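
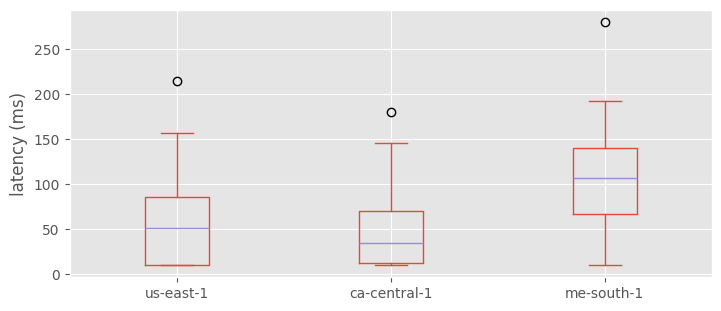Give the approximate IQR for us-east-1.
Q3 ≈ 90, Q1 ≈ 10; IQR ≈ 80.

≈ 80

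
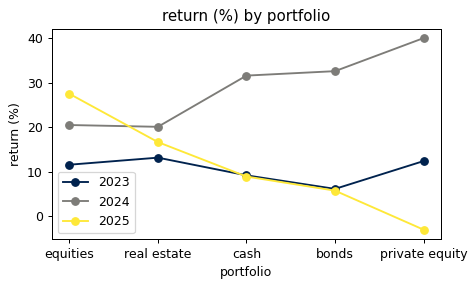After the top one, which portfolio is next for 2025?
Top 3 for 2025: equities ≈ 30, real estate ≈ 15, cash ≈ 10.

real estate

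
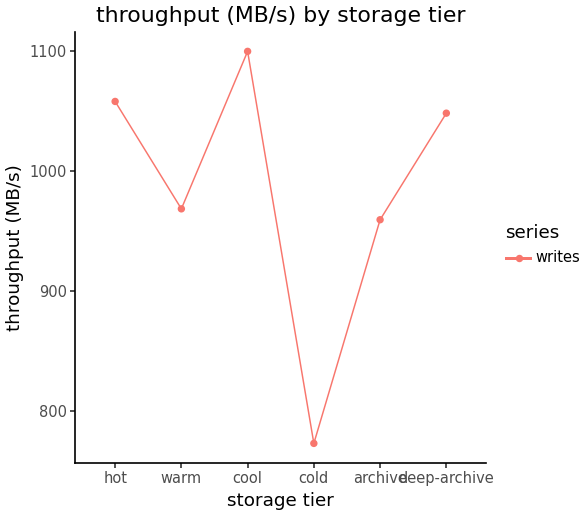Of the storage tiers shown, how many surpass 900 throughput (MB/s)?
Above 900: hot, warm, cool, archive, deep-archive.

5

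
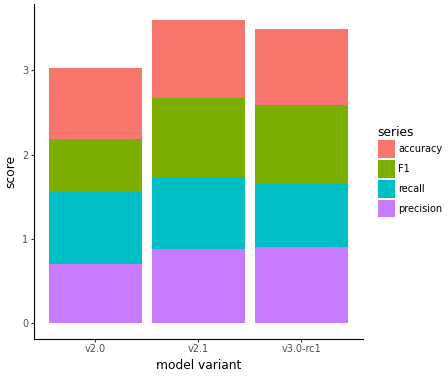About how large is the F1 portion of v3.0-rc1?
F1 top ≈ 2.5, bottom ≈ 1.5; segment ≈ 1.0.

≈ 1.0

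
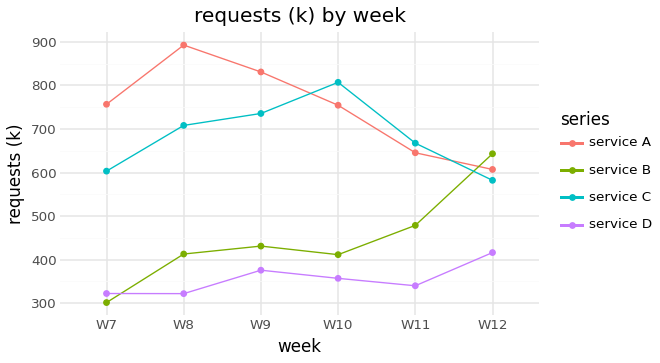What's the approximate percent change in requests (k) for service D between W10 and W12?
≈ +14.3%

W10 ≈ 350, W12 ≈ 400; (400 − 350) / 350 ≈ +14.3%.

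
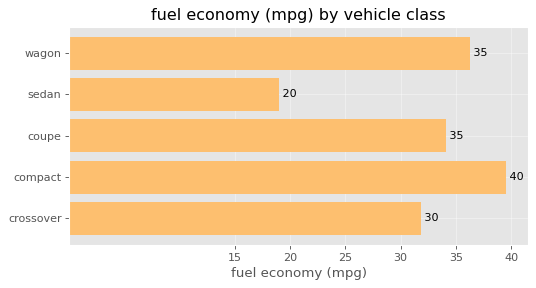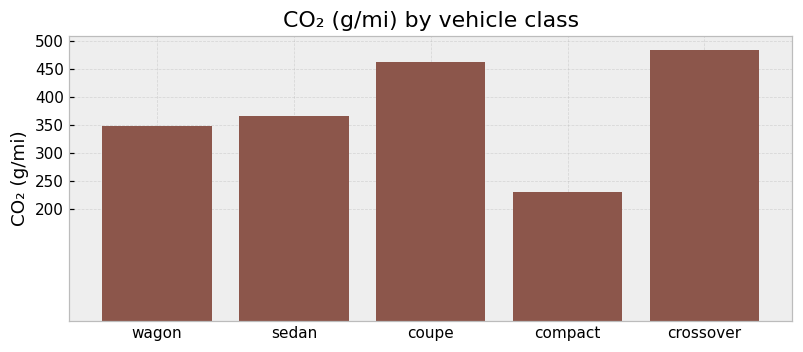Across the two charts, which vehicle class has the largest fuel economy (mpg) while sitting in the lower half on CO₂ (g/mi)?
Chart 2 median CO₂ (g/mi) ≈ 350; below-median vehicle classes: wagon, compact. Among those, compact has the highest fuel economy (mpg) (≈ 40).

compact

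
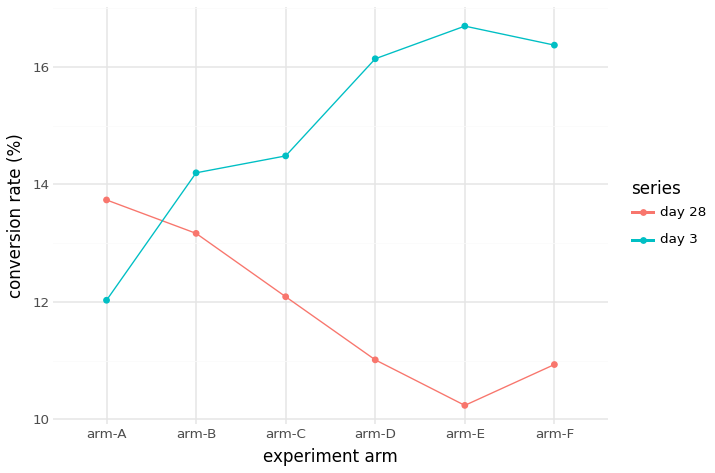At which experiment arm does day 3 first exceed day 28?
arm-A: day 3 ≈ 12 vs day 28 ≈ 14 (not yet); arm-B: day 3 ≈ 14 vs day 28 ≈ 13 (first crossover).

arm-B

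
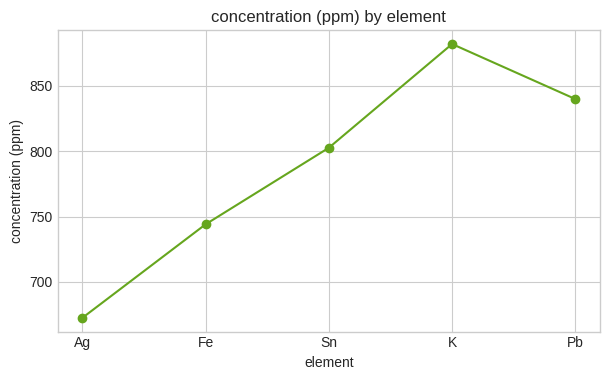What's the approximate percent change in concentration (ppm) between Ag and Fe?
≈ +8.8%

Ag ≈ 680, Fe ≈ 740; (740 − 680) / 680 ≈ +8.8%.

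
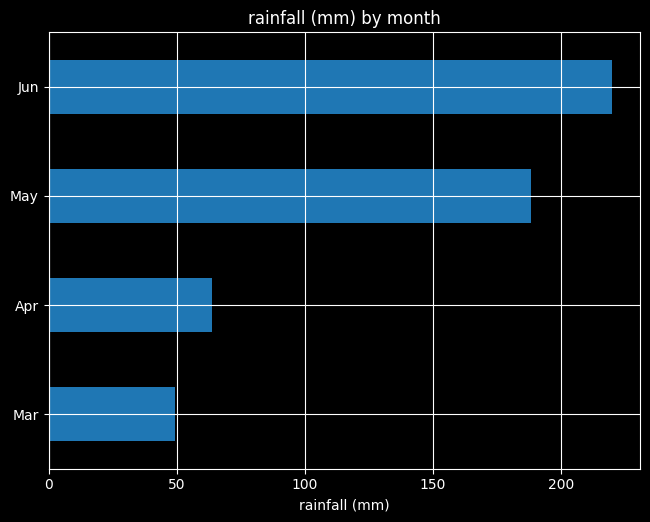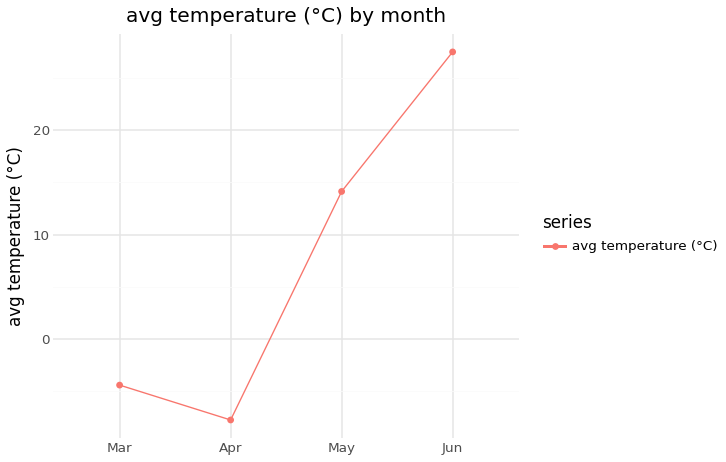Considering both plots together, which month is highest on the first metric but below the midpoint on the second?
Chart 2 median avg temperature (°C) ≈ 5; below-median months: Mar, Apr. Among those, Apr has the highest rainfall (mm) (≈ 75).

Apr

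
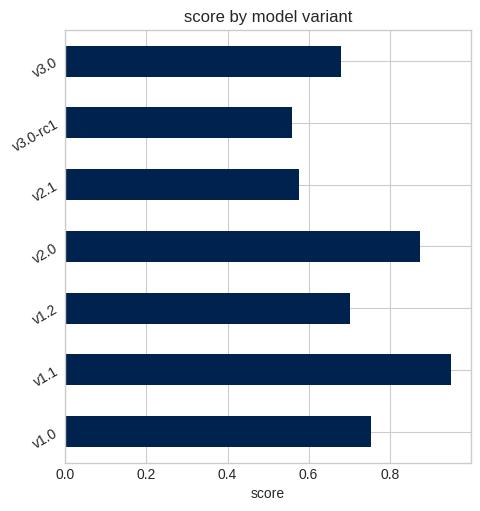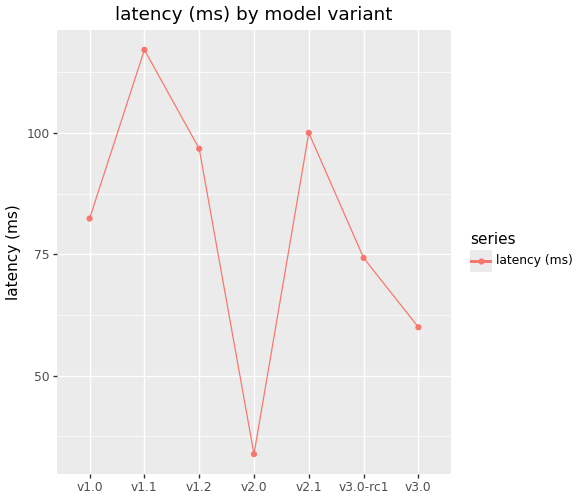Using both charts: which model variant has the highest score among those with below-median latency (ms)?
v2.0

Chart 2 median latency (ms) ≈ 80; below-median model variants: v2.0, v3.0-rc1, v3.0. Among those, v2.0 has the highest score (≈ 0.9).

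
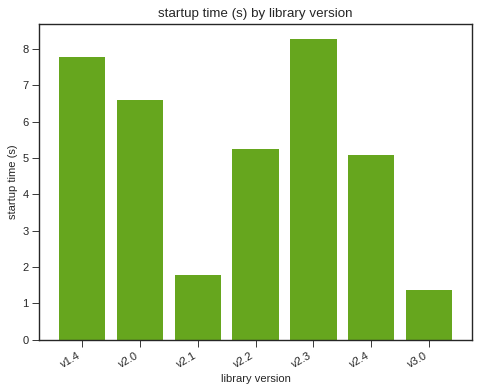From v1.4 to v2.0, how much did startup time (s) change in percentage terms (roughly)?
≈ -12.5%

v1.4 ≈ 8, v2.0 ≈ 7; (7 − 8) / 8 ≈ -12.5%.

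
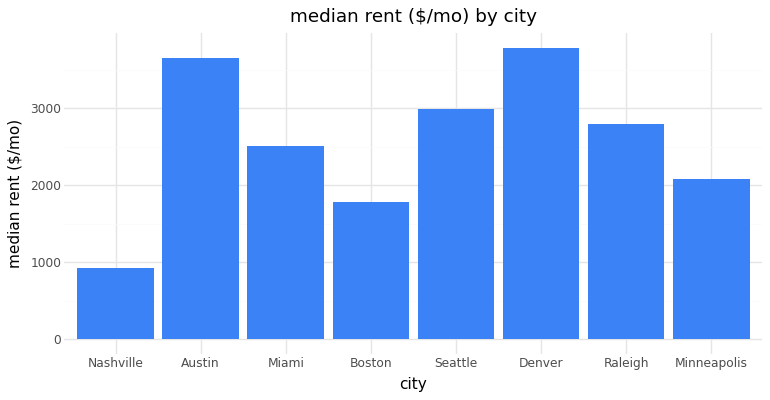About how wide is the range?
Max Denver ≈ 4000, min Nashville ≈ 1000; range ≈ 3000.

≈ 3000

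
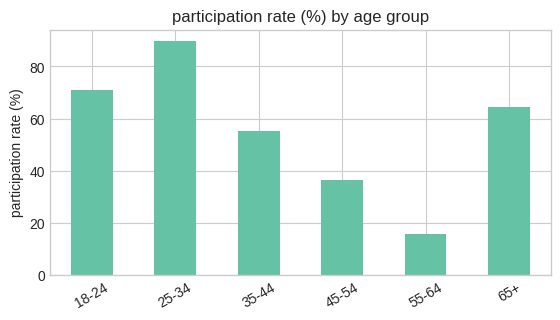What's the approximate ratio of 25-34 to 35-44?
25-34 ≈ 90, 35-44 ≈ 60; 90/60 ≈ 1.5.

≈ 1.5×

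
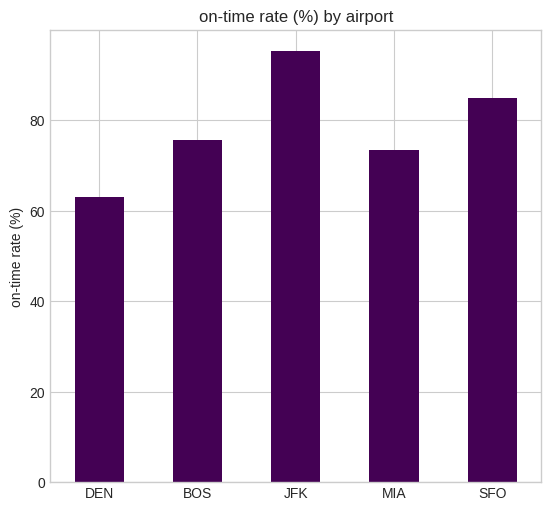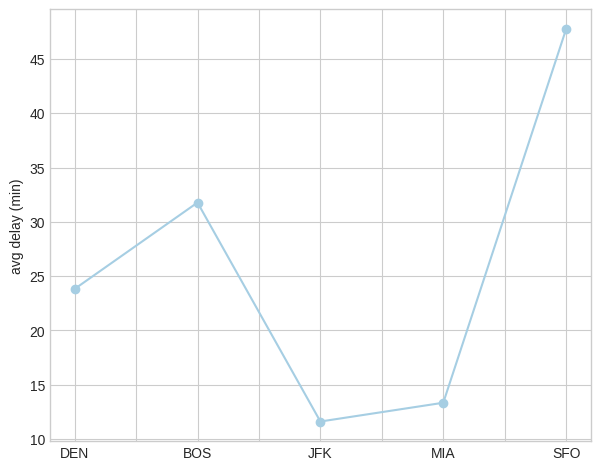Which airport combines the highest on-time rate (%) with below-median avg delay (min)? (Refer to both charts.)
JFK

Chart 2 median avg delay (min) ≈ 25; below-median airports: JFK, MIA. Among those, JFK has the highest on-time rate (%) (≈ 100).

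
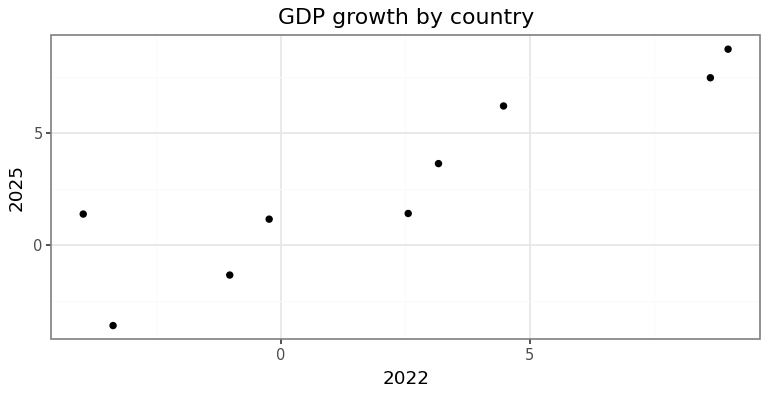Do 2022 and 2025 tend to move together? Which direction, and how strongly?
positive, strong

Points are positively correlated; strong (|r| ≈ 0.9).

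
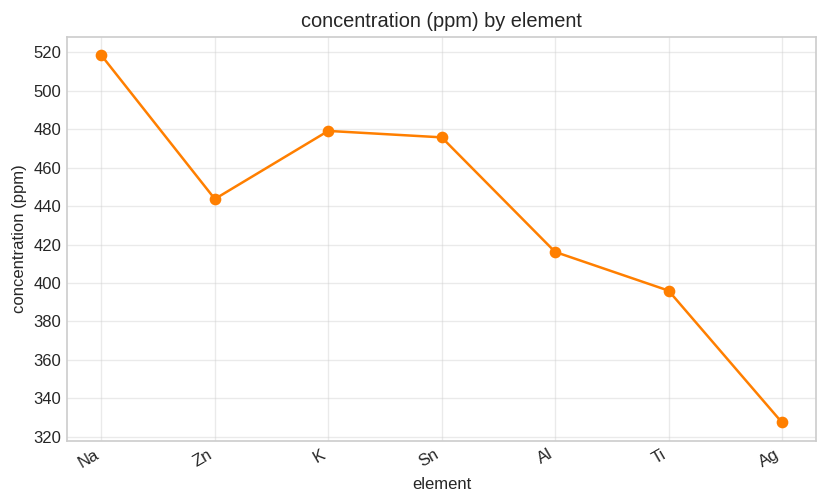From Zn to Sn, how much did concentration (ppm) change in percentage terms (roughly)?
Zn ≈ 440, Sn ≈ 480; (480 − 440) / 440 ≈ +9.1%.

≈ +9.1%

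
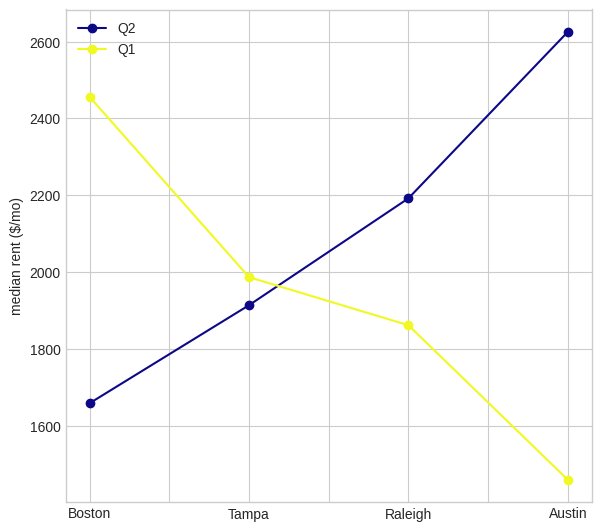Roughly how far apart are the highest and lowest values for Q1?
≈ 1000

Max Boston ≈ 2500, min Austin ≈ 1500; range ≈ 1000.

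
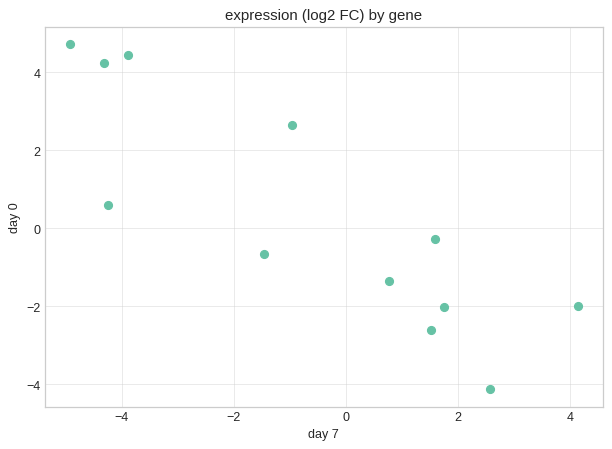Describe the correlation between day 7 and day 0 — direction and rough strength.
negative, strong

Points are negatively correlated; strong (|r| ≈ 0.9).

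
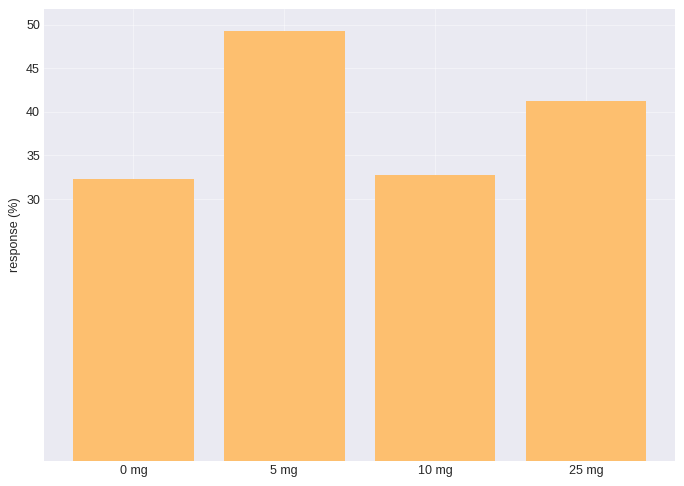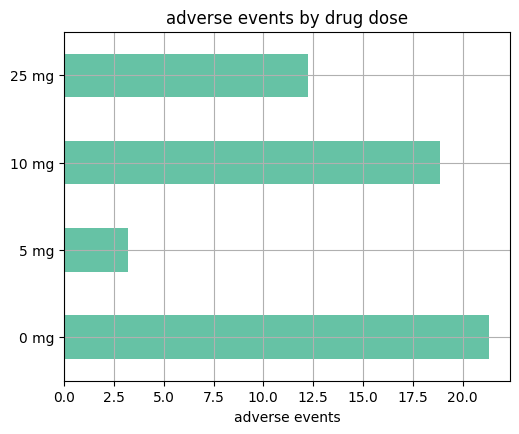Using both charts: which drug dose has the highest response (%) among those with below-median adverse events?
Chart 2 median adverse events ≈ 16; below-median drug doses: 5 mg, 25 mg. Among those, 5 mg has the highest response (%) (≈ 50).

5 mg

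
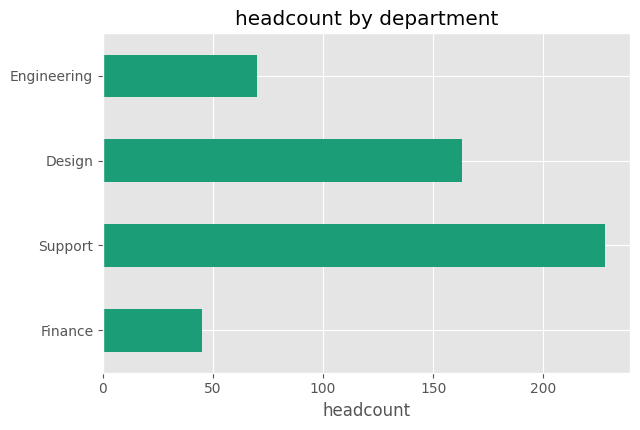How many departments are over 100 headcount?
Above 100: Support, Design.

2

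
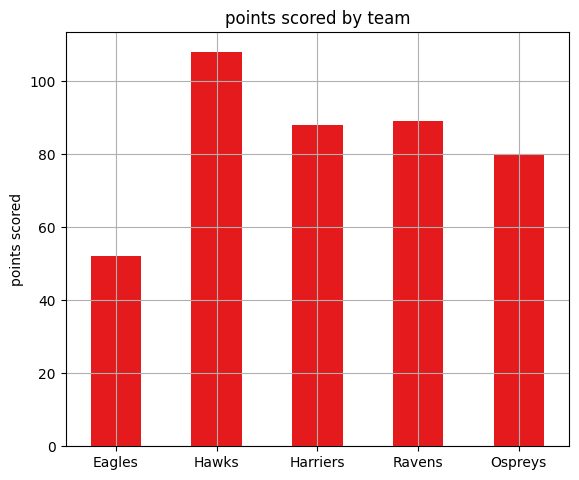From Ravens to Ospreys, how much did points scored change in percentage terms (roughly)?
≈ -11.1%

Ravens ≈ 90, Ospreys ≈ 80; (80 − 90) / 90 ≈ -11.1%.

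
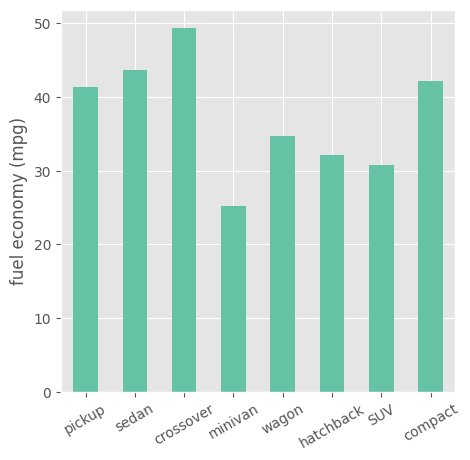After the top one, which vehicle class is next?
sedan

Top 3: crossover ≈ 50, sedan ≈ 45, compact ≈ 40.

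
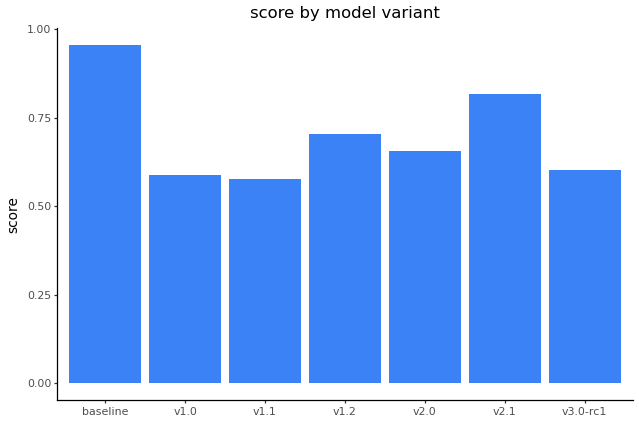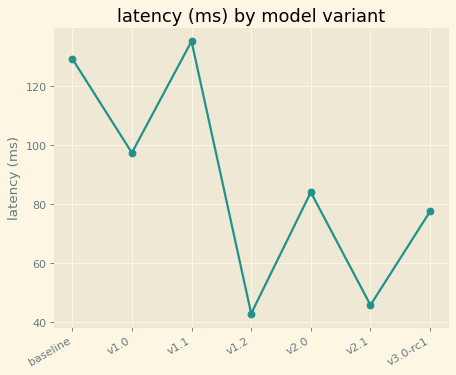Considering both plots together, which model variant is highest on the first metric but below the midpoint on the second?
Chart 2 median latency (ms) ≈ 80; below-median model variants: v1.2, v2.1, v3.0-rc1. Among those, v2.1 has the highest score (≈ 0.8).

v2.1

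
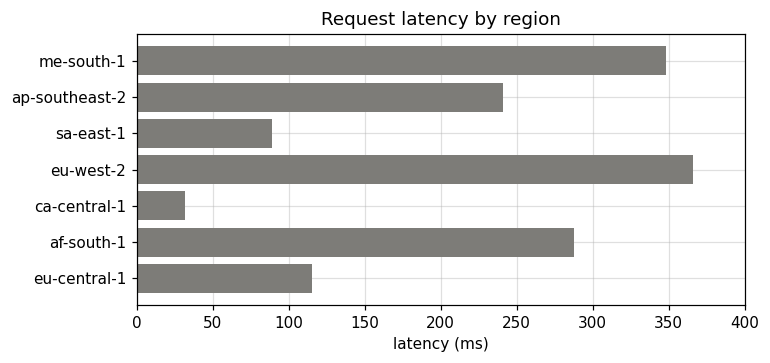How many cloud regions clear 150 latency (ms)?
Above 150: me-south-1, ap-southeast-2, eu-west-2, af-south-1.

4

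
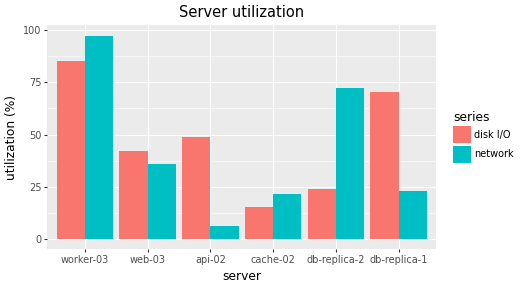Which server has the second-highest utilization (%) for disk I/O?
db-replica-1

Top 3 for disk I/O: worker-03 ≈ 90, db-replica-1 ≈ 70, api-02 ≈ 50.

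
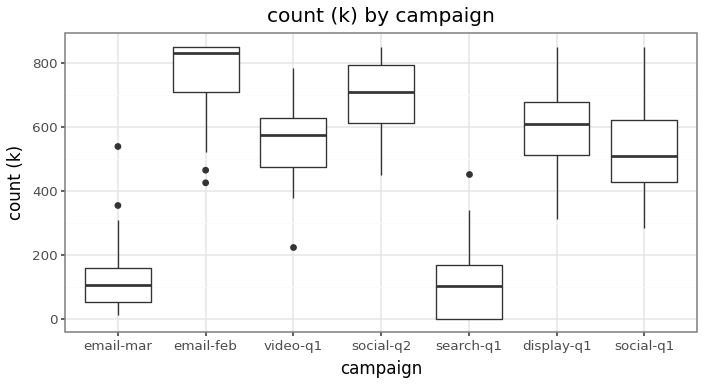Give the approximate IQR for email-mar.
≈ 100

Q3 ≈ 200, Q1 ≈ 100; IQR ≈ 100.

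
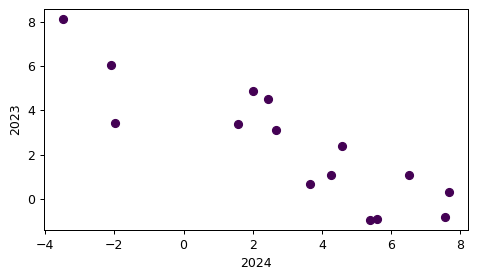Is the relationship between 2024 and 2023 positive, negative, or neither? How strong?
negative, strong

Points are negatively correlated; strong (|r| ≈ 0.9).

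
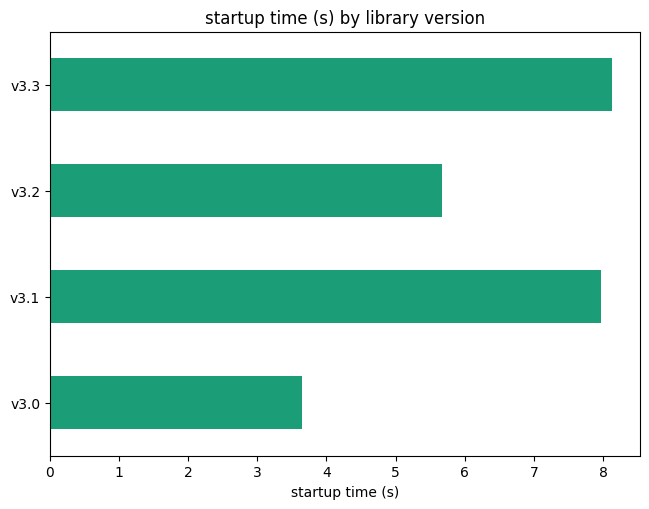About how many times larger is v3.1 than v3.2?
v3.1 ≈ 8, v3.2 ≈ 6; 8/6 ≈ 1.33.

≈ 1.33×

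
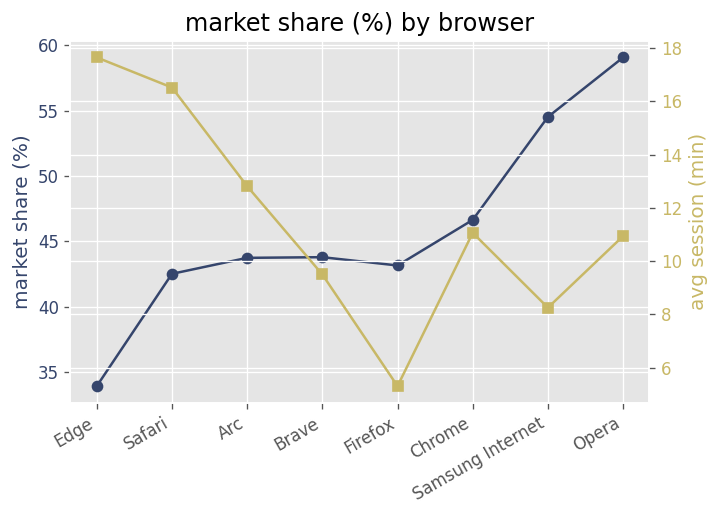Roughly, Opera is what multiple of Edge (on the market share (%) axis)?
≈ 1.71×

Opera ≈ 60, Edge ≈ 35; 60/35 ≈ 1.71.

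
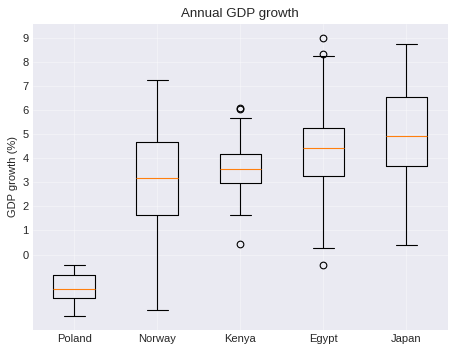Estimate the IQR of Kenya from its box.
Q3 ≈ 4, Q1 ≈ 3; IQR ≈ 1.

≈ 1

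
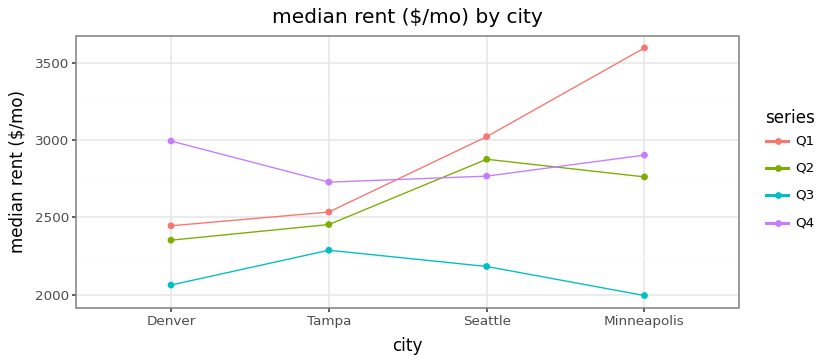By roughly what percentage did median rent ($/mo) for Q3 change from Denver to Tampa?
≈ +10%

Denver ≈ 2000, Tampa ≈ 2200; (2200 − 2000) / 2000 ≈ +10%.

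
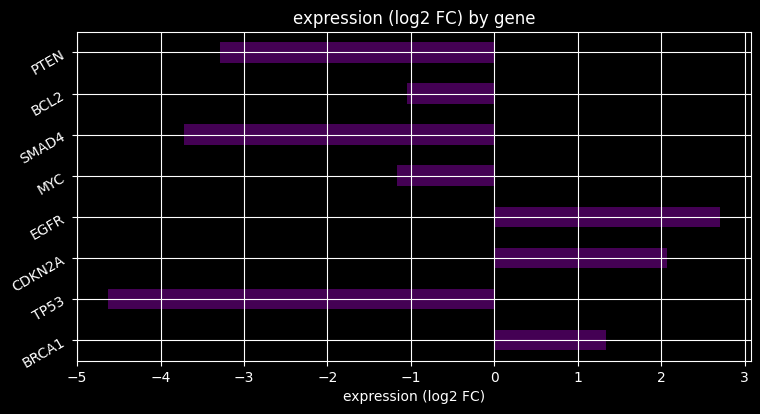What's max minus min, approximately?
Max EGFR ≈ 3, min TP53 ≈ -5; range ≈ 8.

≈ 8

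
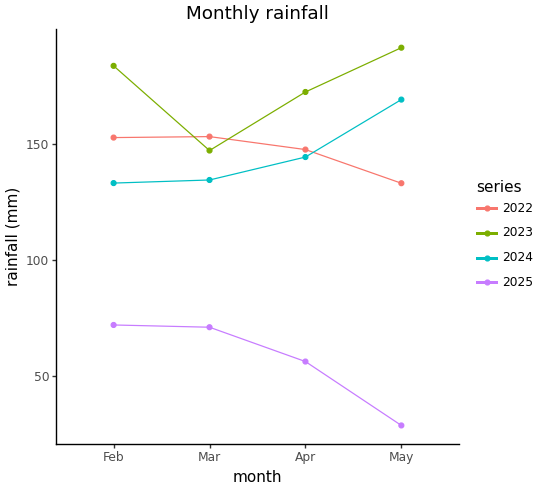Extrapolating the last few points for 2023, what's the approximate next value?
≈ 230

Last three: 140, 180, 200 → slope ≈ 30/step → next ≈ 230.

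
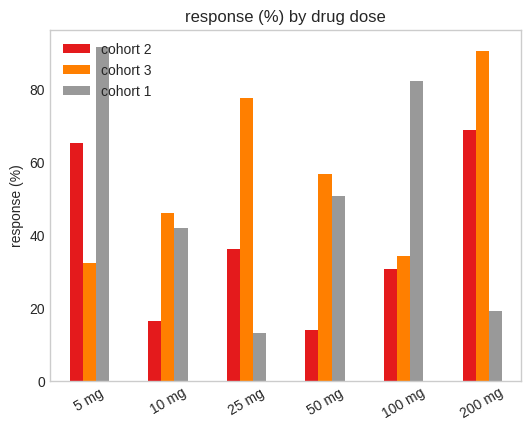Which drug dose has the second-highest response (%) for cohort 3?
Top 3 for cohort 3: 200 mg ≈ 90, 25 mg ≈ 80, 50 mg ≈ 60.

25 mg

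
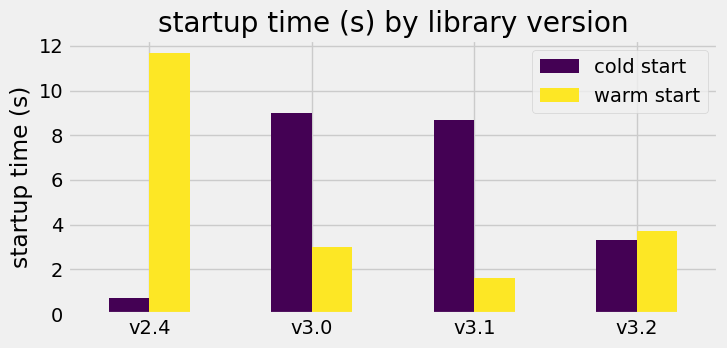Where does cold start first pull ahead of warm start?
v3.0

v2.4: cold start ≈ 1 vs warm start ≈ 12 (not yet); v3.0: cold start ≈ 9 vs warm start ≈ 3 (first crossover).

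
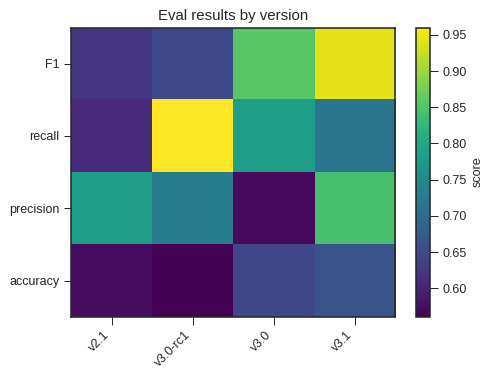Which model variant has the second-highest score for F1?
v3.0

Top 3 for F1: v3.1 ≈ 0.95, v3.0 ≈ 0.85, v3.0-rc1 ≈ 0.65.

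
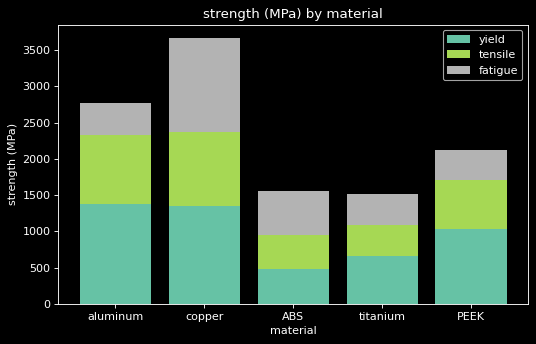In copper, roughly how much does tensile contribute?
tensile top ≈ 2500, bottom ≈ 1500; segment ≈ 1000.

≈ 1000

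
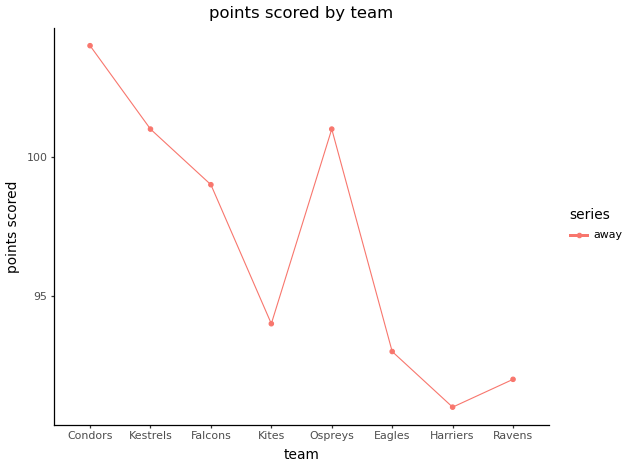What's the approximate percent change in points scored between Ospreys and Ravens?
≈ -8%

Ospreys ≈ 100, Ravens ≈ 92; (92 − 100) / 100 ≈ -8%.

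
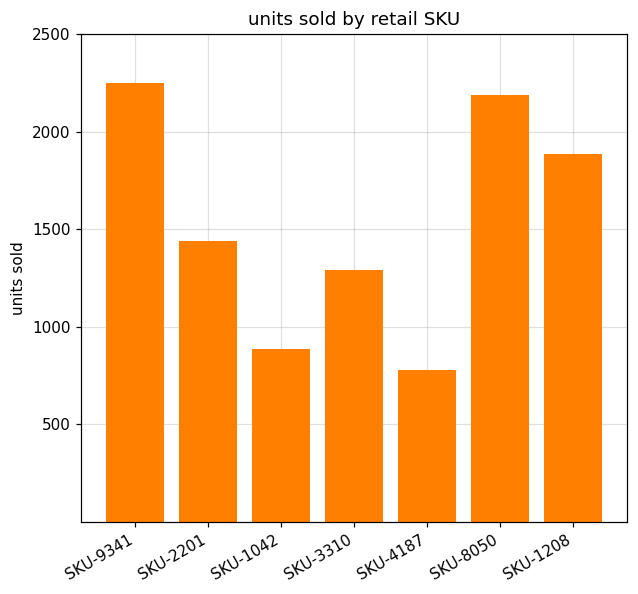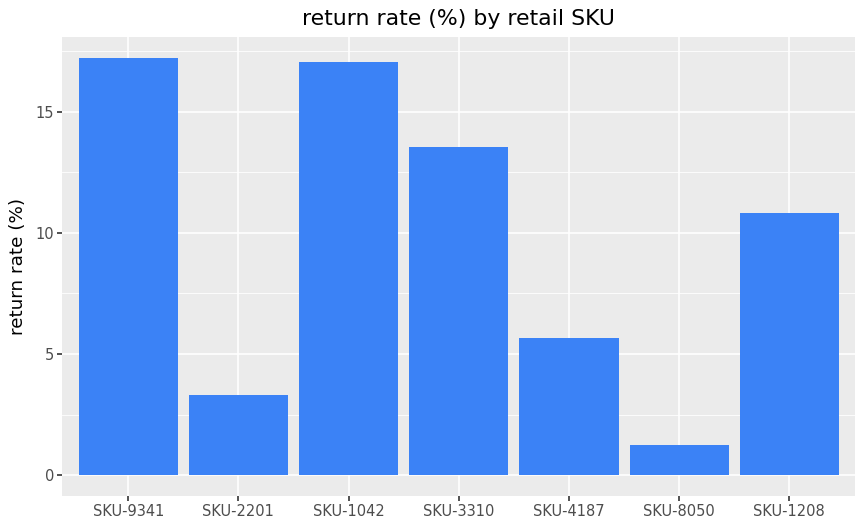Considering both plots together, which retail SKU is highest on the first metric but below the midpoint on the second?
Chart 2 median return rate (%) ≈ 10; below-median retail SKUs: SKU-2201, SKU-4187, SKU-8050. Among those, SKU-8050 has the highest units sold (≈ 2000).

SKU-8050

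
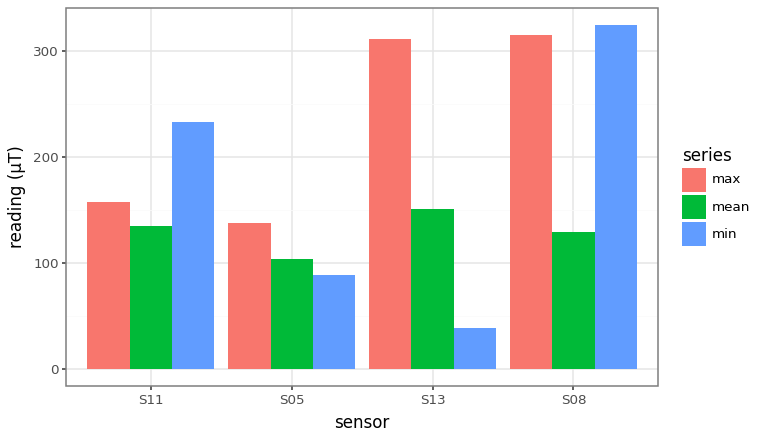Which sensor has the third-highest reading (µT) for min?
S05

Top 4 for min: S08 ≈ 300, S11 ≈ 250, S05 ≈ 100, S13 ≈ 50.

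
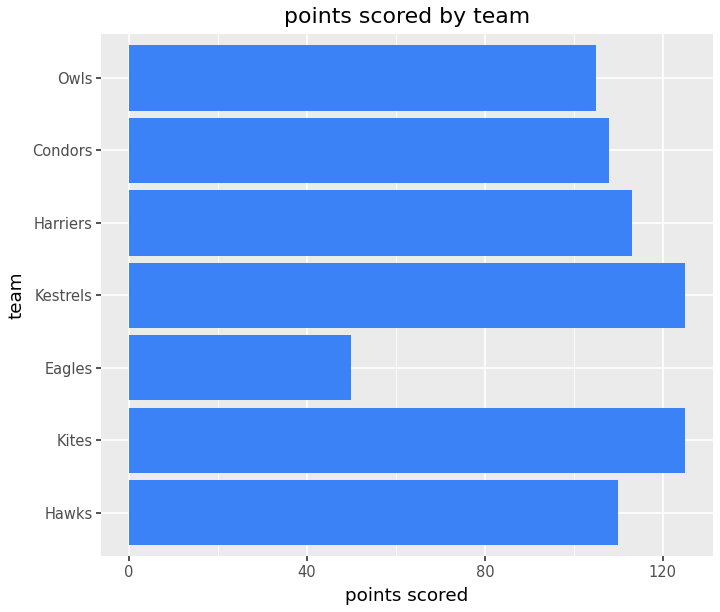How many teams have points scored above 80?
6

Above 80: Hawks, Kites, Kestrels, Harriers, Condors, Owls.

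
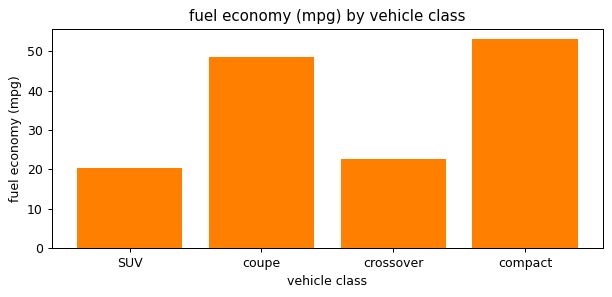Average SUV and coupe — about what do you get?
(20 + 50) / 2 ≈ 35.

≈ 35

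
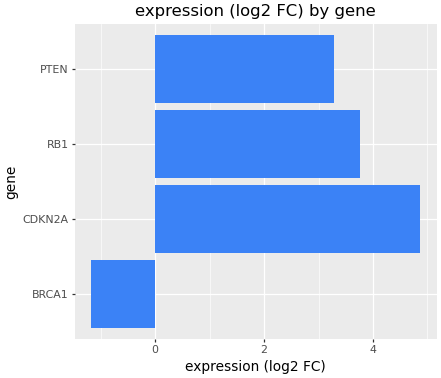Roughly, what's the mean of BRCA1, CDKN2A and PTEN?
≈ 2

(-1 + 5 + 3) / 3 ≈ 2.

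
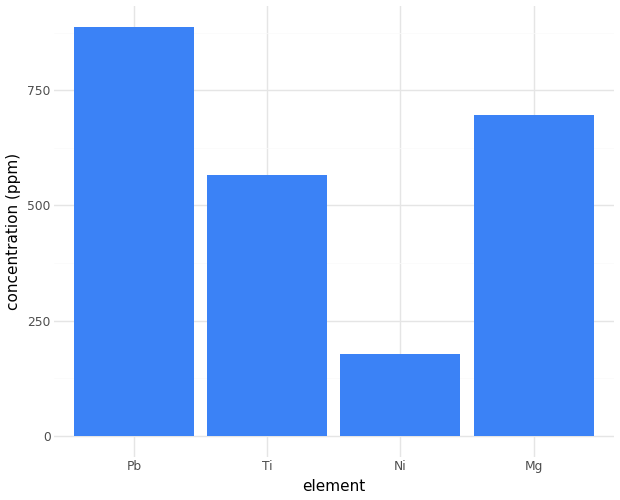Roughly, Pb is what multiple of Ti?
≈ 1.5×

Pb ≈ 900, Ti ≈ 600; 900/600 ≈ 1.5.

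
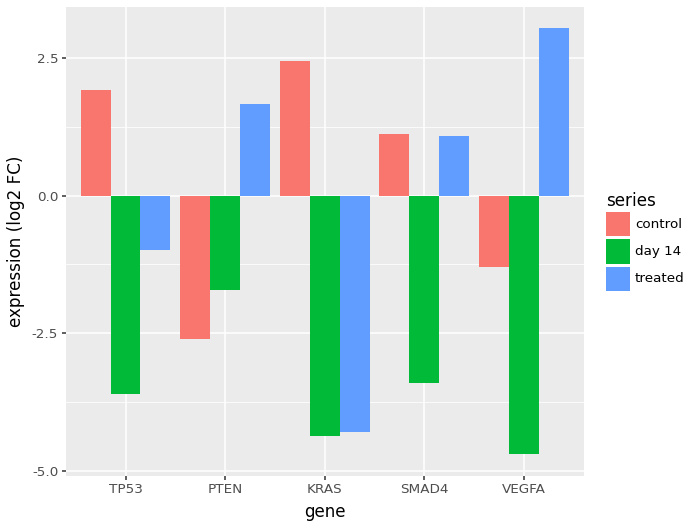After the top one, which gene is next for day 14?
Top 3 for day 14: PTEN ≈ -2, SMAD4 ≈ -3, TP53 ≈ -4.

SMAD4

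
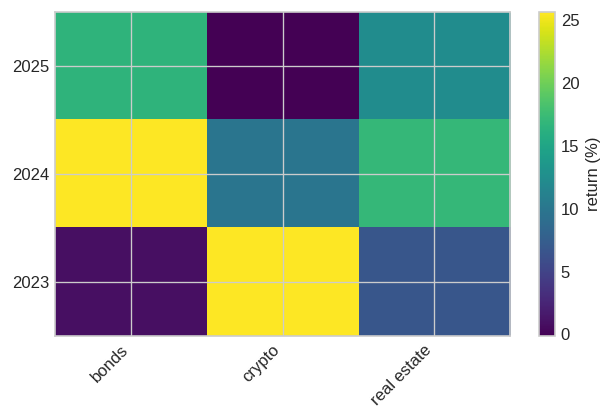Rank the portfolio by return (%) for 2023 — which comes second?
real estate

Top 3 for 2023: crypto ≈ 25, real estate ≈ 5, bonds ≈ 0.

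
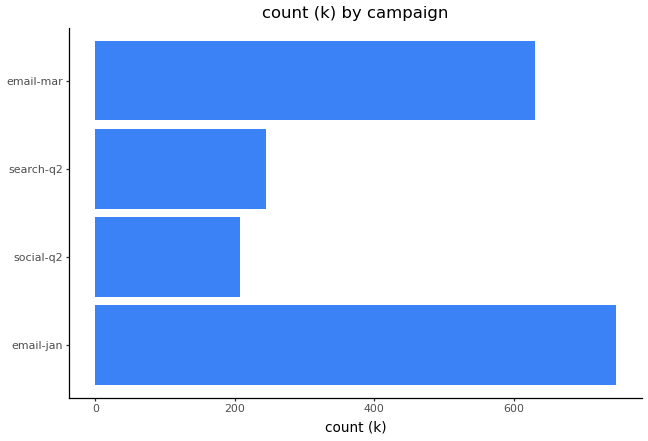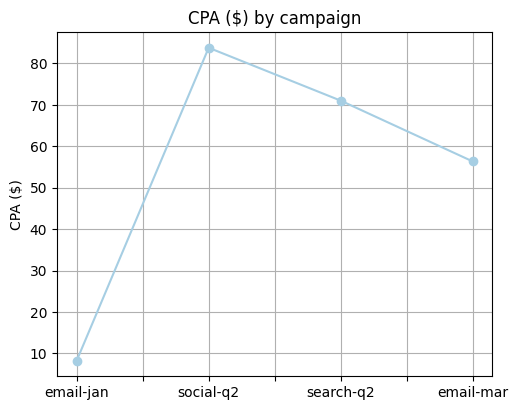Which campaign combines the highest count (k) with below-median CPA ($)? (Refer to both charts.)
Chart 2 median CPA ($) ≈ 60; below-median campaigns: email-jan, email-mar. Among those, email-jan has the highest count (k) (≈ 700).

email-jan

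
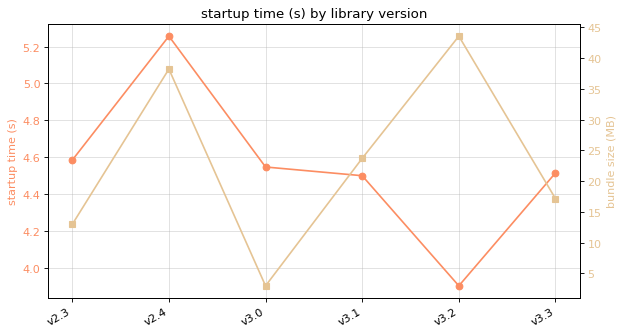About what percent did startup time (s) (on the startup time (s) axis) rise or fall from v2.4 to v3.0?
v2.4 ≈ 5.2, v3.0 ≈ 4.6; (4.6 − 5.2) / 5.2 ≈ -11.5%.

≈ -11.5%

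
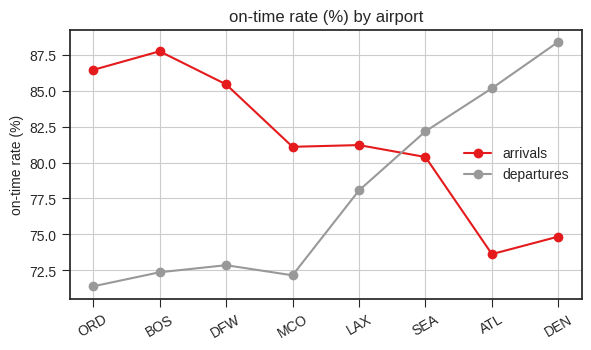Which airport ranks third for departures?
Top 4 for departures: DEN ≈ 88, ATL ≈ 86, SEA ≈ 82, LAX ≈ 78.

SEA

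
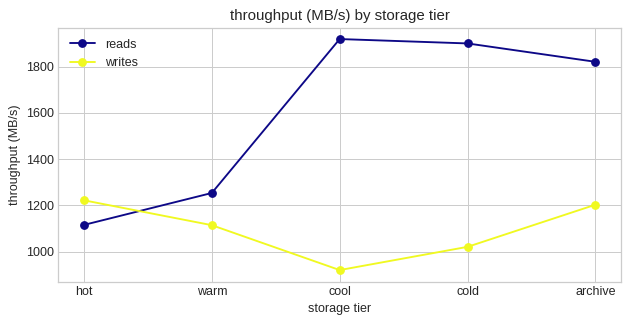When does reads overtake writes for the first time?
hot: reads ≈ 1100 vs writes ≈ 1200 (not yet); warm: reads ≈ 1300 vs writes ≈ 1100 (first crossover).

warm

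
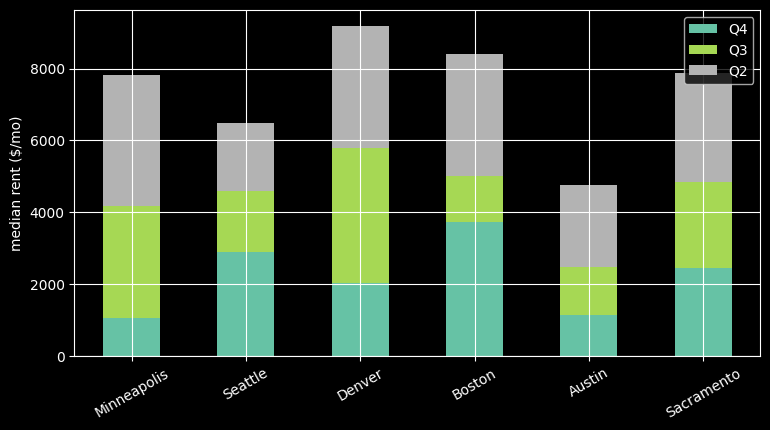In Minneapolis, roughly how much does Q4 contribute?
Q4 top ≈ 1000, bottom ≈ 0; segment ≈ 1000.

≈ 1000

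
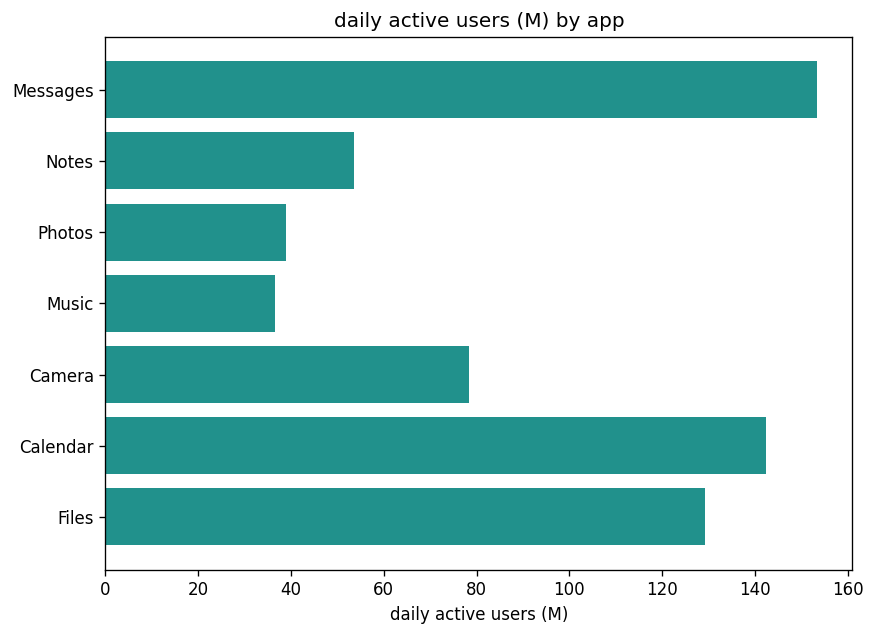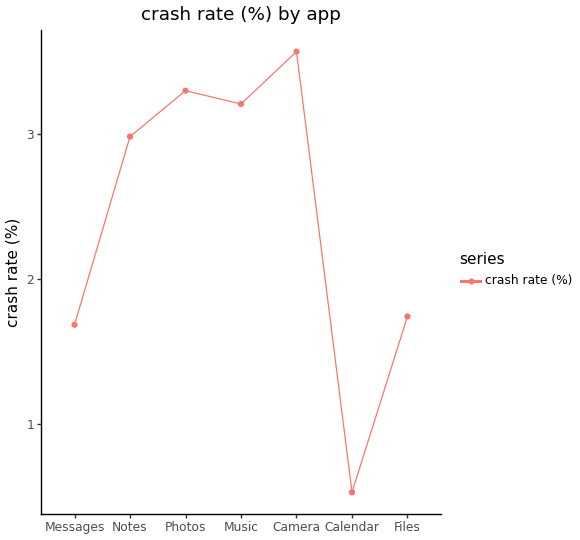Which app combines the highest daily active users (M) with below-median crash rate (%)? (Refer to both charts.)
Chart 2 median crash rate (%) ≈ 3; below-median apps: Messages, Calendar, Files. Among those, Messages has the highest daily active users (M) (≈ 160).

Messages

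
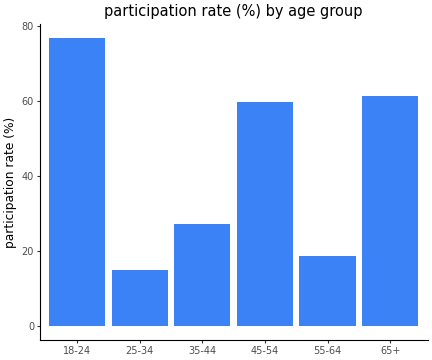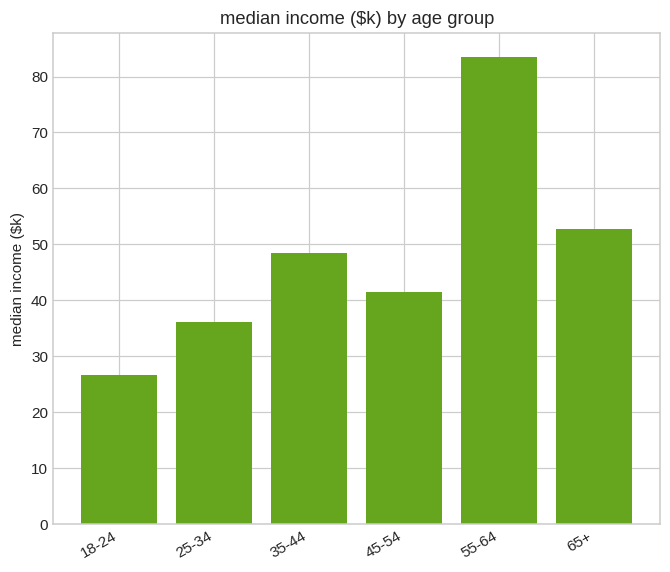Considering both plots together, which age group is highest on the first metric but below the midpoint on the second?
Chart 2 median median income ($k) ≈ 40; below-median age groups: 18-24, 25-34, 45-54. Among those, 18-24 has the highest participation rate (%) (≈ 80).

18-24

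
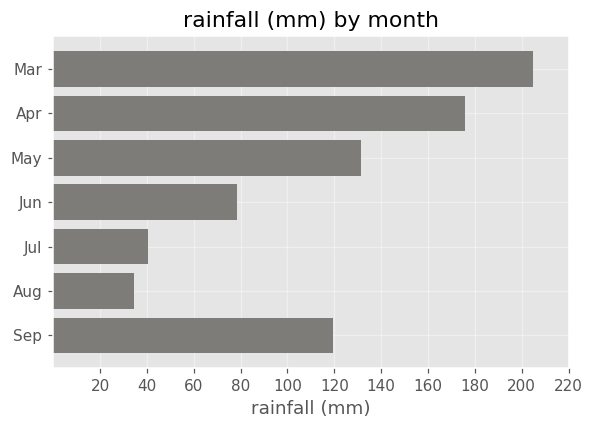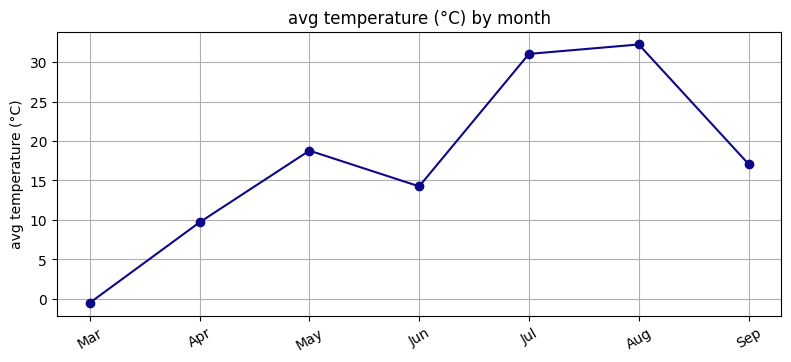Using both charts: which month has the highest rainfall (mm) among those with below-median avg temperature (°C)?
Chart 2 median avg temperature (°C) ≈ 15; below-median months: Mar, Apr, Jun. Among those, Mar has the highest rainfall (mm) (≈ 200).

Mar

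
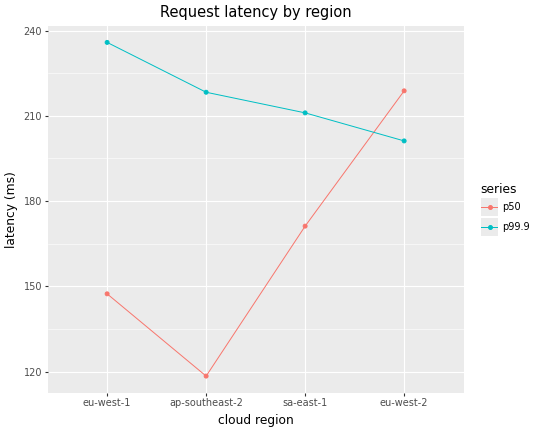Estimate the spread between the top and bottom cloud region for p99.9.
Max eu-west-1 ≈ 240, min eu-west-2 ≈ 200; range ≈ 40.

≈ 40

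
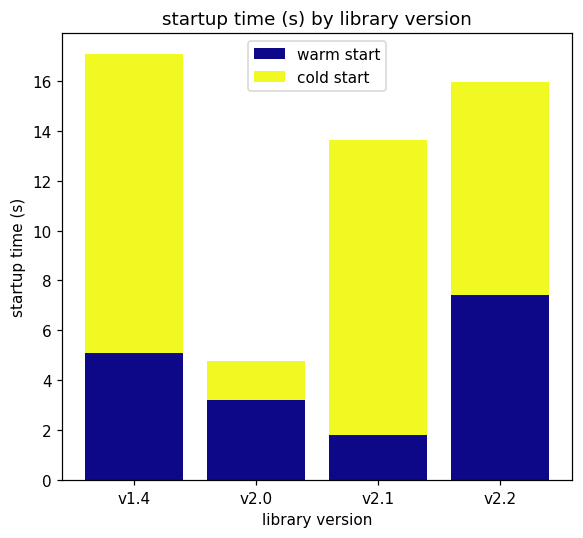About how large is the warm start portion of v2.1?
≈ 2

warm start top ≈ 2, bottom ≈ 0; segment ≈ 2.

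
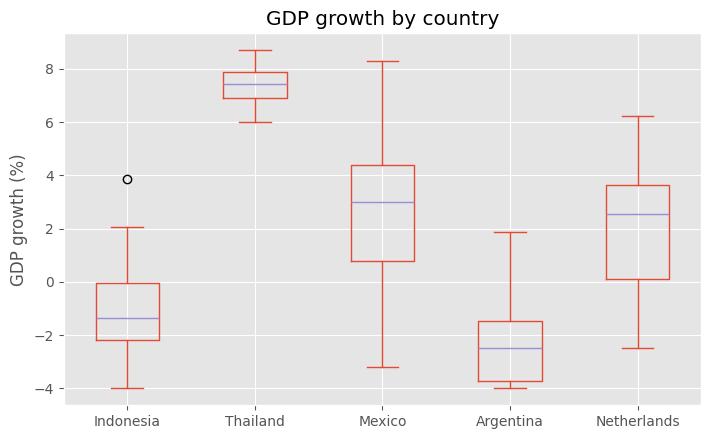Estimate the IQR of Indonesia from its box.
Q3 ≈ 0, Q1 ≈ -2; IQR ≈ 2.

≈ 2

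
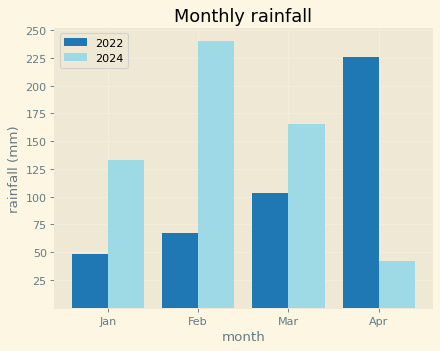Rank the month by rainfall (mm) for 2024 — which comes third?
Jan

Top 4 for 2024: Feb ≈ 250, Mar ≈ 175, Jan ≈ 125, Apr ≈ 50.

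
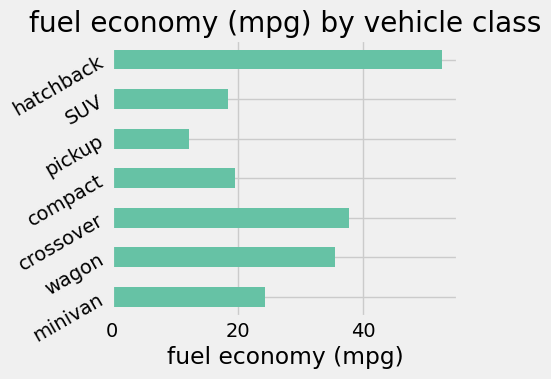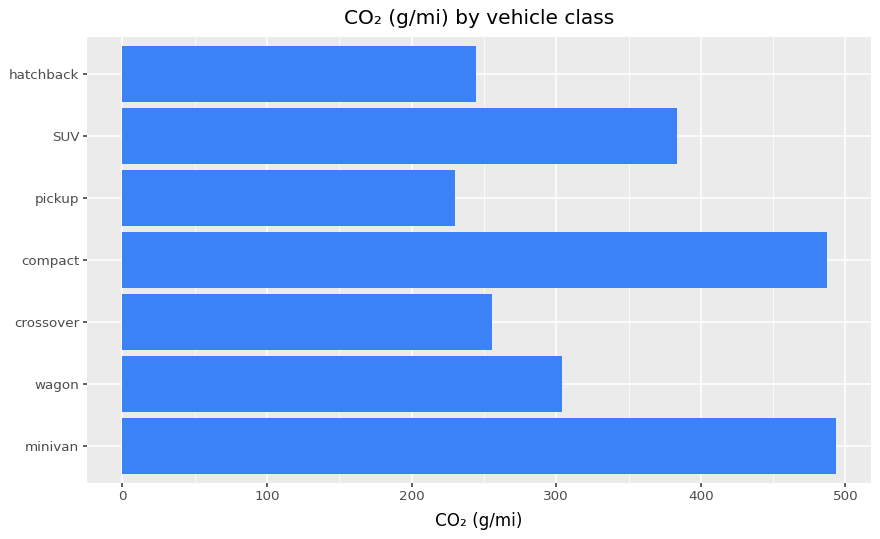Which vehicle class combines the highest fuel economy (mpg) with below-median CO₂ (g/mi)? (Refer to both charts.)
Chart 2 median CO₂ (g/mi) ≈ 300; below-median vehicle classes: crossover, pickup, hatchback. Among those, hatchback has the highest fuel economy (mpg) (≈ 55).

hatchback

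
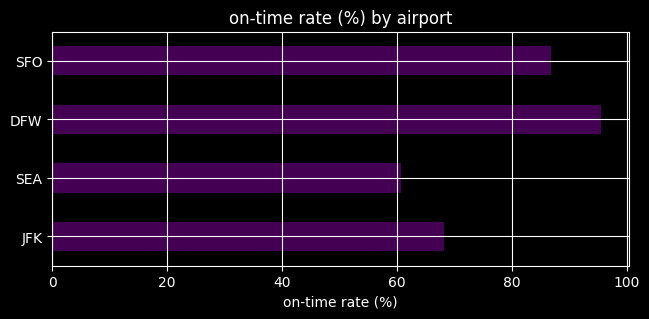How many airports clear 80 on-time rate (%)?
2

Above 80: DFW, SFO.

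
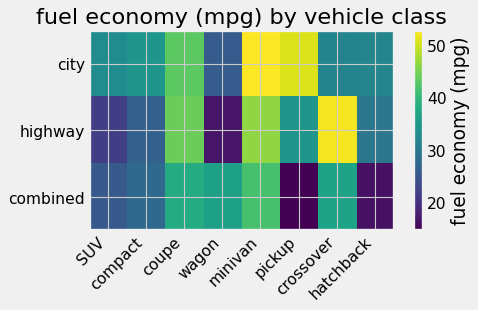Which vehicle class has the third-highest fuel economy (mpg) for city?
Top 4 for city: minivan ≈ 55, pickup ≈ 50, coupe ≈ 45, compact ≈ 35.

coupe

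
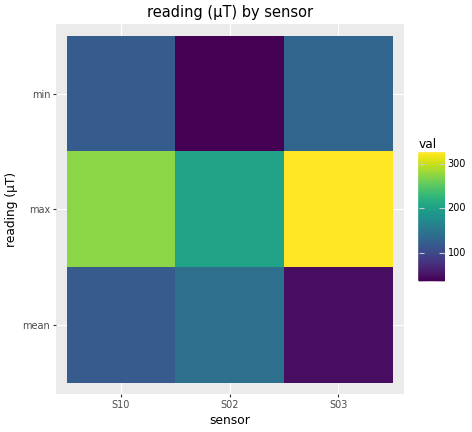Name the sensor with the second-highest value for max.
Top 3 for max: S03 ≈ 325, S10 ≈ 275, S02 ≈ 200.

S10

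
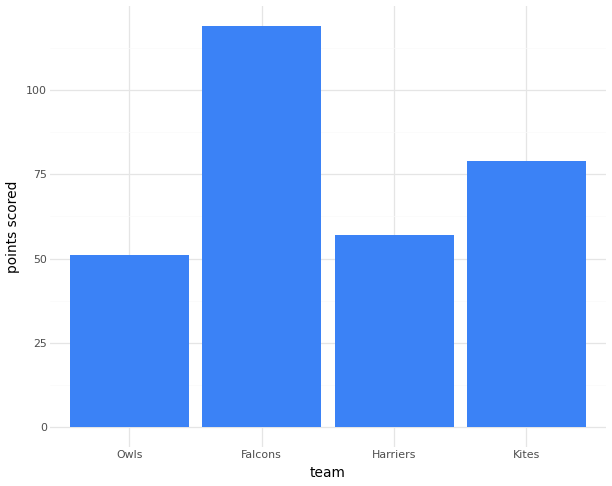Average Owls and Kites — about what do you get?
(50 + 80) / 2 ≈ 65.

≈ 65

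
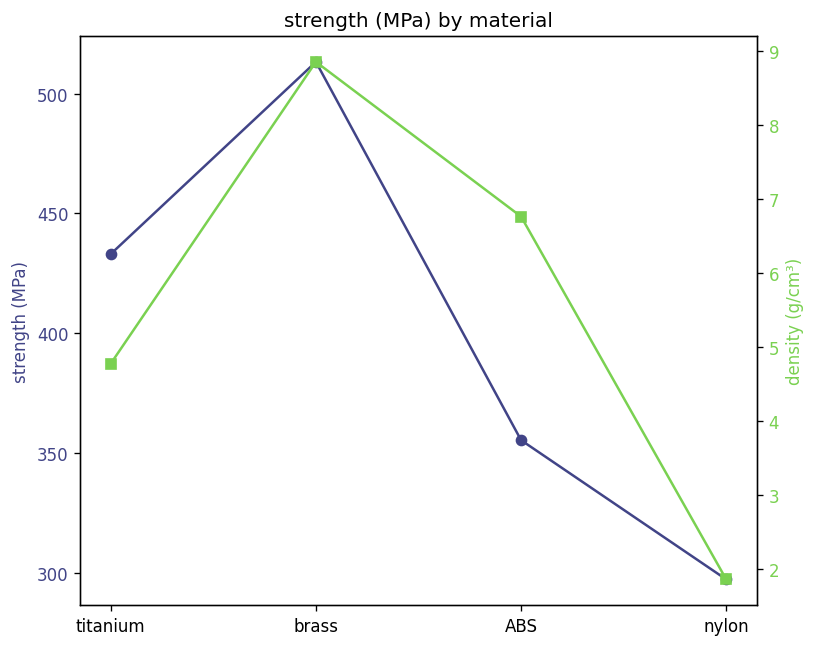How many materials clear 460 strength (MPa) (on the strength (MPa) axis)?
Above 460: brass.

1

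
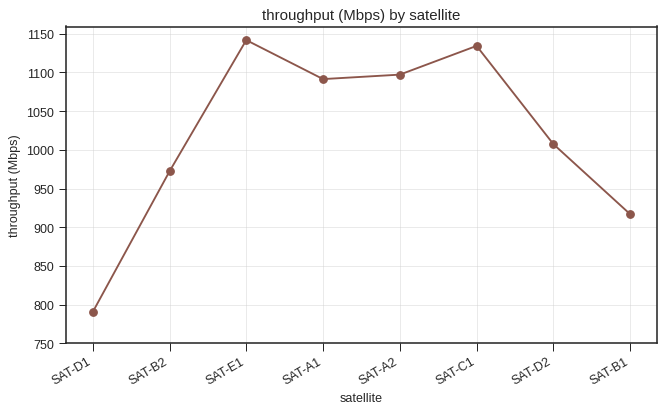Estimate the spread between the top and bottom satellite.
≈ 350

Max SAT-E1 ≈ 1150, min SAT-D1 ≈ 800; range ≈ 350.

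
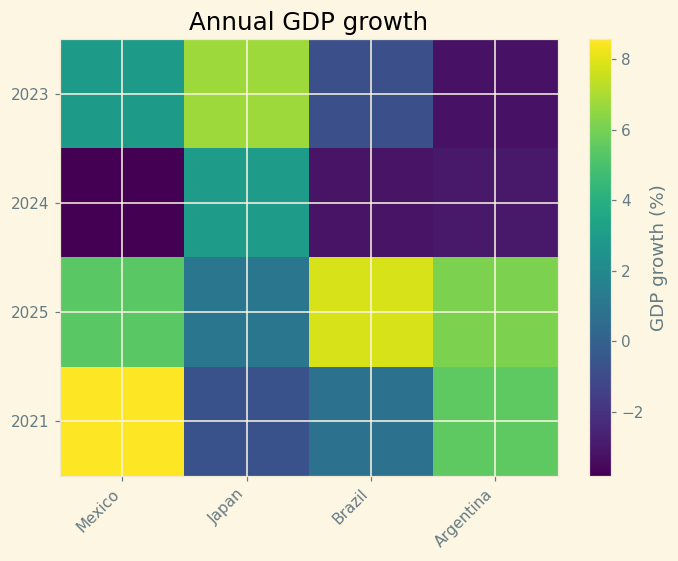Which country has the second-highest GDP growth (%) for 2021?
Top 3 for 2021: Mexico ≈ 8, Argentina ≈ 6, Brazil ≈ 0.

Argentina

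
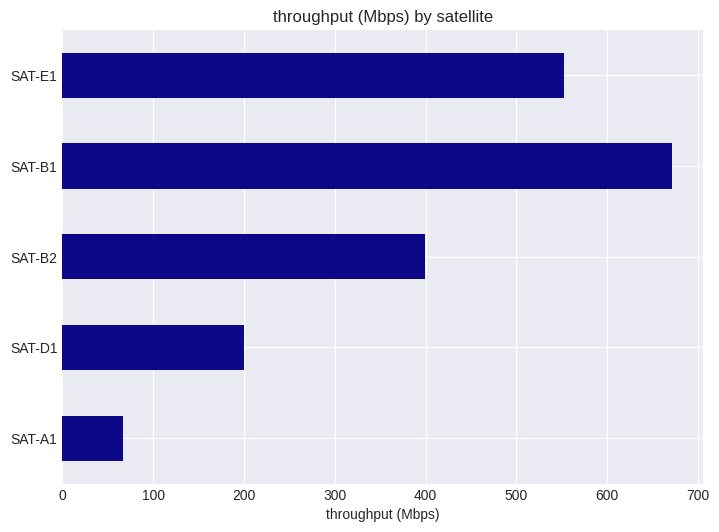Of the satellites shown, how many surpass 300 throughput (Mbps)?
3

Above 300: SAT-B2, SAT-B1, SAT-E1.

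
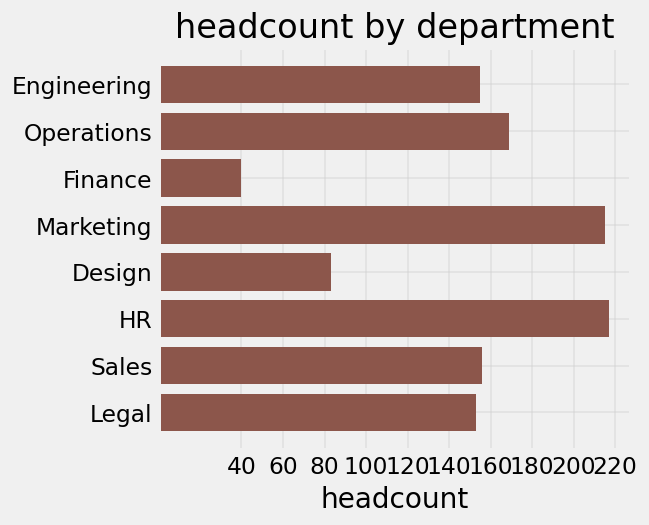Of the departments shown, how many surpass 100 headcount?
Above 100: Engineering, Operations, Marketing, HR, Sales, Legal.

6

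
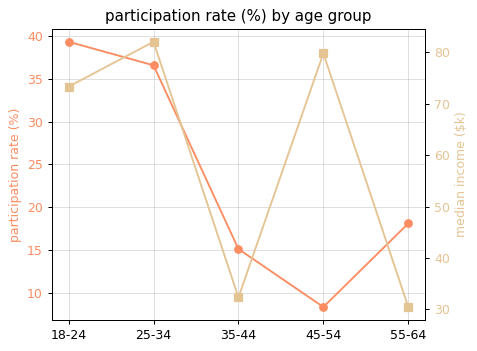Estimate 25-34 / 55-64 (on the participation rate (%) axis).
25-34 ≈ 35, 55-64 ≈ 20; 35/20 ≈ 1.75.

≈ 1.75×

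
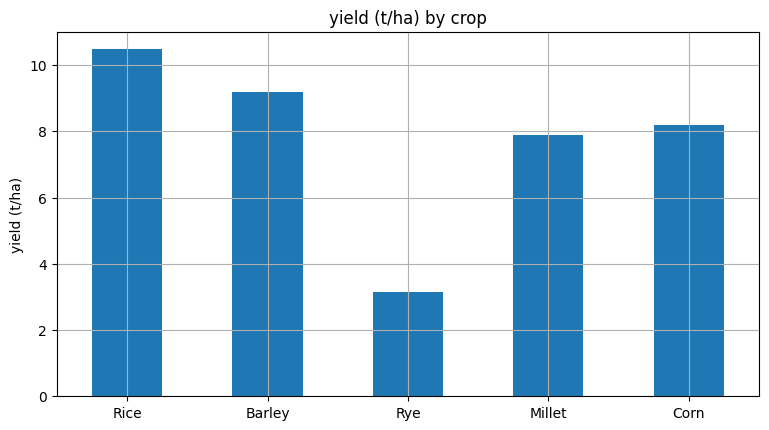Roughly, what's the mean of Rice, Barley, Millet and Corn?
≈ 9

(10 + 9 + 8 + 8) / 4 ≈ 9.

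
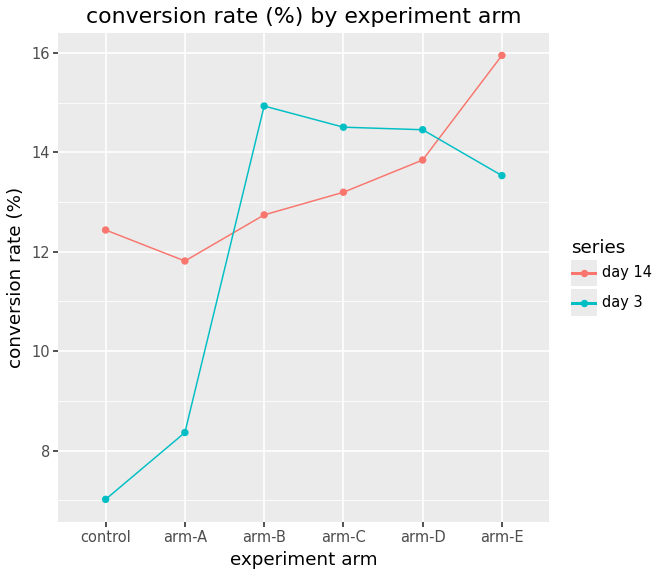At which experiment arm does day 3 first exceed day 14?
arm-A: day 3 ≈ 8 vs day 14 ≈ 12 (not yet); arm-B: day 3 ≈ 15 vs day 14 ≈ 13 (first crossover).

arm-B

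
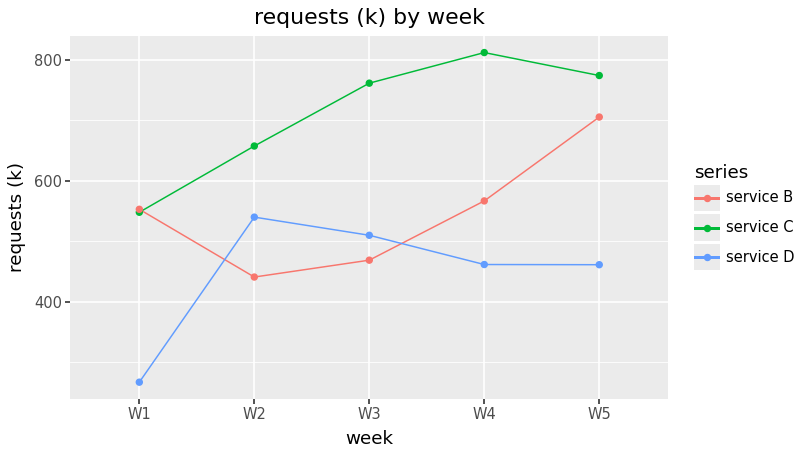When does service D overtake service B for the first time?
W2

W1: service D ≈ 250 vs service B ≈ 550 (not yet); W2: service D ≈ 550 vs service B ≈ 450 (first crossover).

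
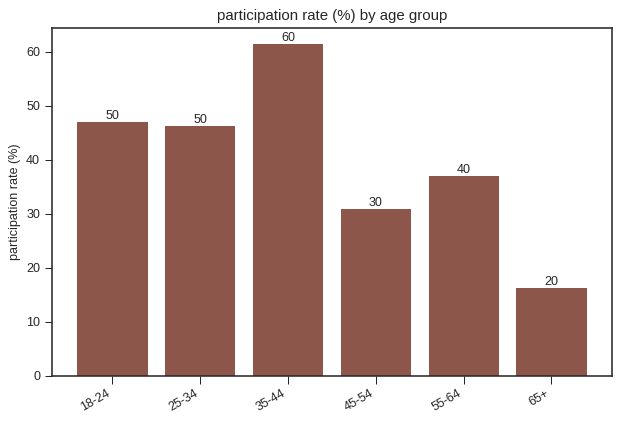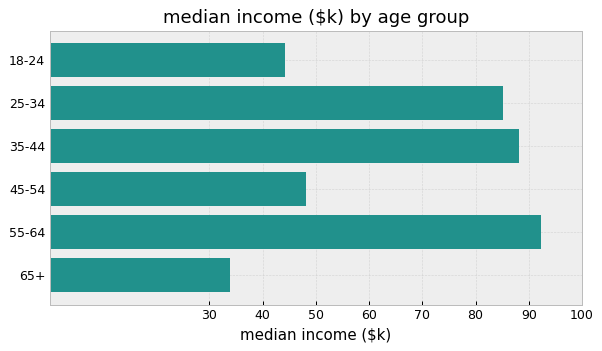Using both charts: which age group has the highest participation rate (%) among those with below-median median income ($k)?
18-24

Chart 2 median median income ($k) ≈ 70; below-median age groups: 18-24, 45-54, 65+. Among those, 18-24 has the highest participation rate (%) (≈ 50).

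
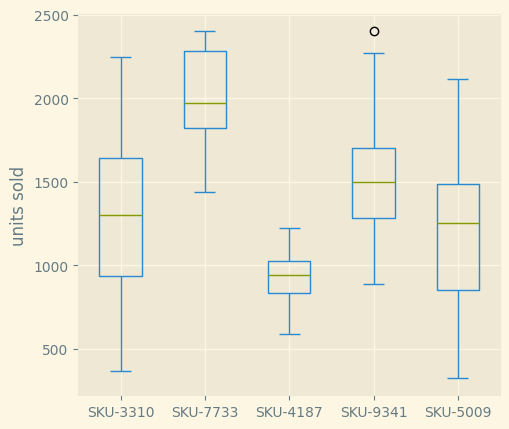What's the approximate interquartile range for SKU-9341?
≈ 400

Q3 ≈ 1700, Q1 ≈ 1300; IQR ≈ 400.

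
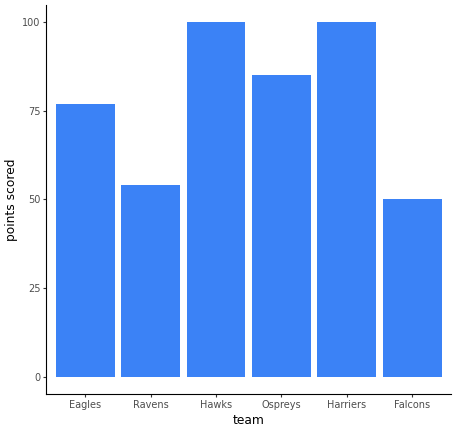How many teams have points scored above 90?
2

Above 90: Hawks, Harriers.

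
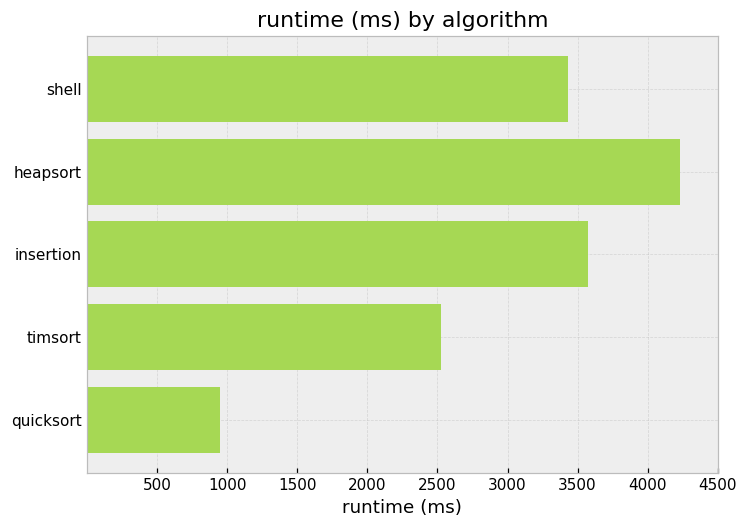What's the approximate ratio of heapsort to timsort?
≈ 1.6×

heapsort ≈ 4000, timsort ≈ 2500; 4000/2500 ≈ 1.6.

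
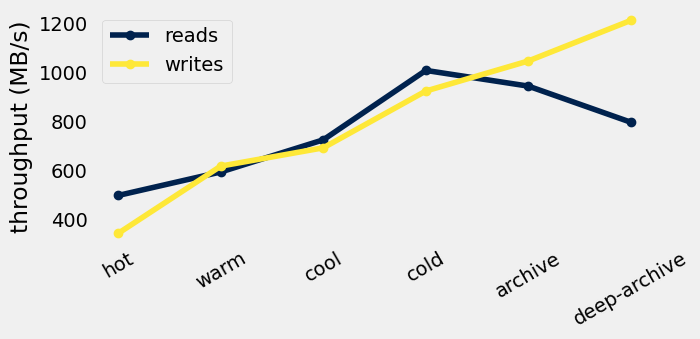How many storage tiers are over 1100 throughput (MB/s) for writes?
Above 1100: deep-archive.

1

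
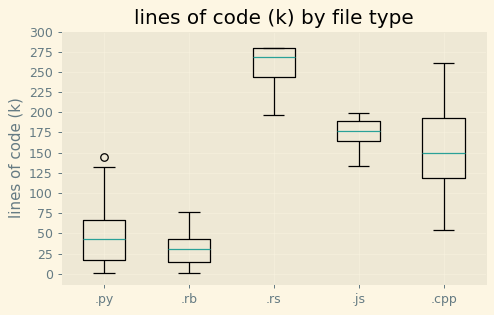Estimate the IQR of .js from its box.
≈ 25

Q3 ≈ 200, Q1 ≈ 175; IQR ≈ 25.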